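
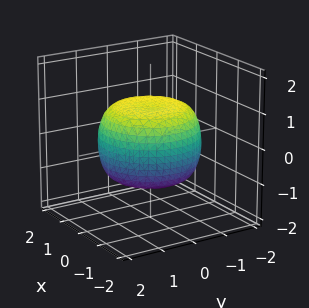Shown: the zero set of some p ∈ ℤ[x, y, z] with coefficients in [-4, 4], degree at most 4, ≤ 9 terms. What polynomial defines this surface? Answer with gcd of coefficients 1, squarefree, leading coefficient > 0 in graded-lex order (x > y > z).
(a) The degree is 4 — the shape is more complex than any degree-3 surface.
(b) Symmetries: every cross-section ⟂ z is a circle, so x, y appear only via x² + y².
(c) Reading off the gridlines: a circular section at z = 0 has radius between 1 and 2; among the integer gridlines, it crosses the z-axis at z ∈ {-1, 1}.
(d) The integer polynomial consistent with all of this is the stated p.

x^4 + 2*x^2*y^2 + y^4 - x^2 - y^2 + 2*z^2 - 2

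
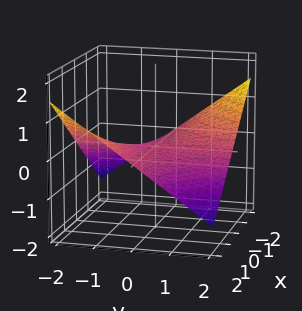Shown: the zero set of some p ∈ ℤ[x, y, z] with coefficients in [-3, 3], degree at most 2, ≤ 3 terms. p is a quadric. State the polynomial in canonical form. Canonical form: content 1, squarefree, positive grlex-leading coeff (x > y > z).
x*y + 3*z

1. deg p = 2.
2. From the visible intercepts: every point of the y-axis in the box is on the surface; every point of the x-axis in the box is on the surface.
3. Matching integer coefficients to the picture gives p.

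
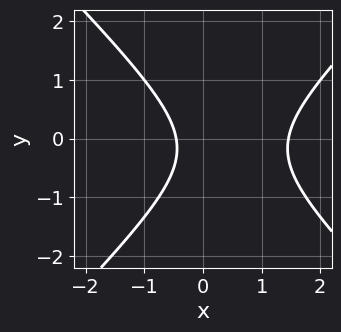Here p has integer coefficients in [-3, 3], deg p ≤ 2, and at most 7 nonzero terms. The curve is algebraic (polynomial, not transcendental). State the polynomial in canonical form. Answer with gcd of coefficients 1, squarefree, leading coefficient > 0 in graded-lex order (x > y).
1. deg p = 2. The shape is more complex than any degree-1 curve.
2. From the visible intercepts: no y-intercept at any integer in the box.
3. Matching integer coefficients to the picture gives p.

3*x^2 - 3*y^2 - 3*x - y - 2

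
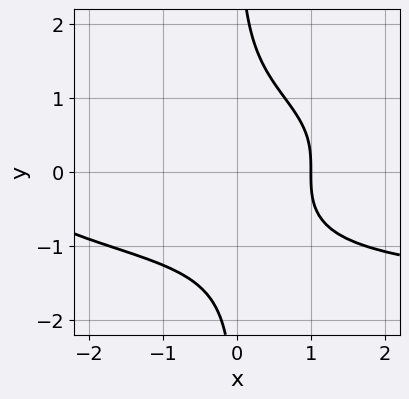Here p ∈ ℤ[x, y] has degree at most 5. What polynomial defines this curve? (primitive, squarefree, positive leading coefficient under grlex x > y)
(a) deg p = 4. The shape is more complex than any degree-3 curve.
(b) Observable constraints: one x-axis crossing is at x = 1; the curve avoids every integer y-axis point in the box.
(c) Assembling these constraints gives the stated polynomial.

2*x*y^3 + x^2 + 2*x - 3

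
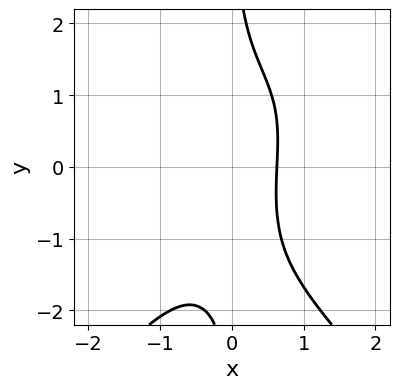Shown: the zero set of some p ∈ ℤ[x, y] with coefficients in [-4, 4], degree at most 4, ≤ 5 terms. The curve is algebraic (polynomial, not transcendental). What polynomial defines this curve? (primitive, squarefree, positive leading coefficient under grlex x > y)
x^3*y - x*y^3 - 3*x^3 - 2*x + 2

Degree: a generic line meets the curve in up to 4 points, so deg p = 4.
Against the integer gridlines: no y-intercept at any integer in the box.
Solving for integer coefficients yields p as stated.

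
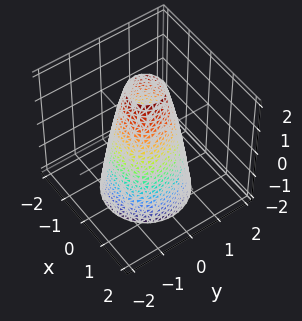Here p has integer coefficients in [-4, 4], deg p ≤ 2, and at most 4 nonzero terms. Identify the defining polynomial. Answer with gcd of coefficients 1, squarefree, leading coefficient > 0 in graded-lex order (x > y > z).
(a) The degree is 2 — a generic line meets the surface in up to 2 points.
(b) Symmetries: the surface is invariant under rotation about z: p = q(x² + y², z).
(c) Reading off the gridlines: a circular section at z = -1 has radius between 1 and 2; among the integer gridlines, it crosses the y-axis at y ∈ {-1, 1}.
(d) Matching integer coefficients to the picture gives p. Check: (-1, 0, 0) on the x-axis lies on the surface, and p(-1, 0, 0) = 0. ✓

3*x^2 + 3*y^2 + z - 3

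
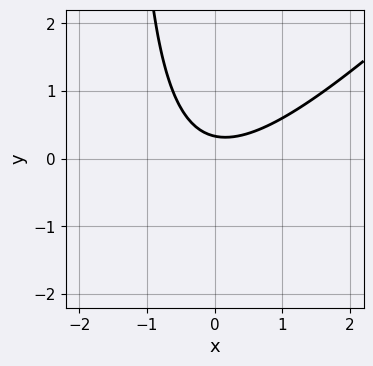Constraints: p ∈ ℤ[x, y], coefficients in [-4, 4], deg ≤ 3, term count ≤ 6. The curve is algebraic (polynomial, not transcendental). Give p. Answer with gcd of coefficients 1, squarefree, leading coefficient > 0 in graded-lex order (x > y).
(a) Degree: a generic line meets the curve in up to 2 points, so deg p = 2.
(b) Checking where it meets the axes: the curve avoids every integer x-axis point in the box.
(c) Matching integer coefficients to the picture gives p.

2*x^2 - 2*x*y - 3*y + 1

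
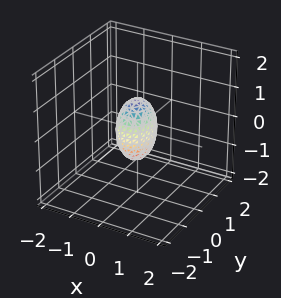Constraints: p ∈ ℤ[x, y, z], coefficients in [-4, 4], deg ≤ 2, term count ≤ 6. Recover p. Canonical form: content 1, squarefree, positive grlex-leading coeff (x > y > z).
(a) deg p = 2. Bounded and convex; a quadric.
(b) Symmetries: it's symmetric under y → −y, forcing even powers of y; mirror symmetry z ↦ −z ⇒ only even powers of z; it's symmetric under x → −x, forcing even powers of x.
(c) Reading off the gridlines: the z-axis gridline crossings are at z ∈ {-1, 1}.
(d) Matching integer coefficients to the picture gives p.

3*x^2 + 2*y^2 + z^2 - 1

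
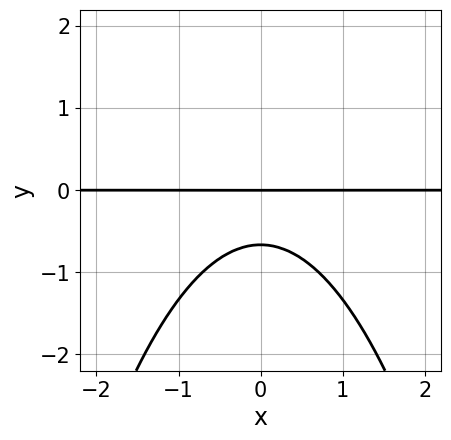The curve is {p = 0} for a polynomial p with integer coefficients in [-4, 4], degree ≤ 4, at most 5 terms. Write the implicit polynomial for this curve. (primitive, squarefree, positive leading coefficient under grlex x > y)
2*x^2*y + 3*y^2 + 2*y

First, the degree is 3 — a generic line meets the curve in up to 3 points.
Next, symmetries: mirror symmetry x ↦ −x ⇒ only even powers of x.
Next, from the axis intercepts and sections: the visible x-axis segment lies entirely on the curve; it crosses the y-axis at the gridline y = 0.
Finally, these observations pin down the coefficients.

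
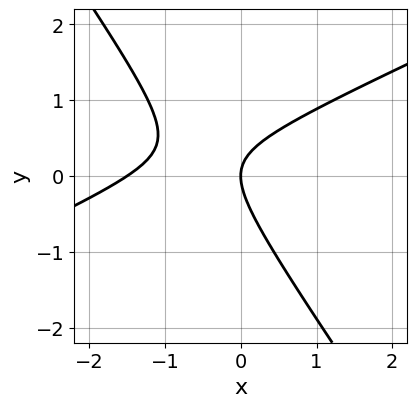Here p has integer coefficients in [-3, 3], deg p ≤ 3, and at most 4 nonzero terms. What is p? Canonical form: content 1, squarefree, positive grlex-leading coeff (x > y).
(a) Degree: no degree-1 curve has this shape, so deg p = 2.
(b) From the visible intercepts: one x-axis crossing is at x = 0; one y-axis crossing is at y = 0.
(c) Matching integer coefficients to the picture gives p.

2*x^2 - 3*x*y - 3*y^2 + 3*x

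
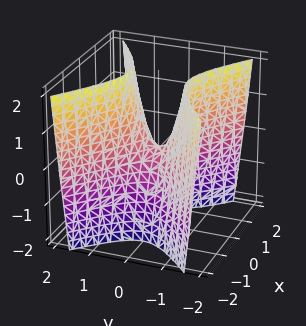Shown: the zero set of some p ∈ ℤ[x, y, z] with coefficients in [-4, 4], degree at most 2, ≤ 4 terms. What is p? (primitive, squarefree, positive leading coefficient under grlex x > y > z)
(a) The degree is 2 — a hyperbolic paraboloid; a quadric.
(b) Symmetries: mirror symmetry x ↦ −x ⇒ only even powers of x; it's symmetric under y → −y, forcing even powers of y.
(c) Reading off the gridlines: it meets the z-axis at z = 0 (among the integer gridlines); one x-axis crossing is at x = 0; it crosses the y-axis at the gridline y = 0.
(d) Fitting integer coefficients to these (and the overall shape) gives p.

2*x^2 - 3*y^2 + z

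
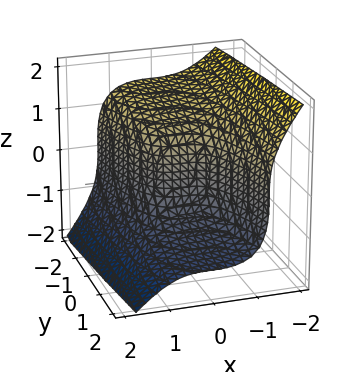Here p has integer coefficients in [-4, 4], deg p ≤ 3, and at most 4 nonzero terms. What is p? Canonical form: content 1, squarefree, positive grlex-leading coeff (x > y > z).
(a) Degree: a generic line meets the surface in up to 3 points, so deg p = 3.
(b) Checking where it meets the axes: it meets the y-axis at y = 0 (among the integer gridlines); it crosses the x-axis at the gridline x = 0; it crosses the z-axis at the gridline z = 0.
(c) The integer polynomial consistent with all of this is the stated p.

3*x^3 + 2*z^3 + 3*y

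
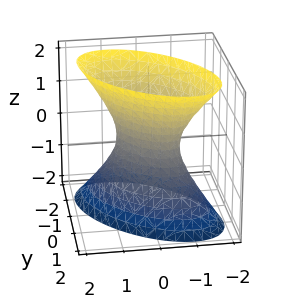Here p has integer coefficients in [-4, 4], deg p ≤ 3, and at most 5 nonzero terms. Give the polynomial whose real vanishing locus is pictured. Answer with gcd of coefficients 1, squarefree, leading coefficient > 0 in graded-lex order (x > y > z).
First, the degree is 2 — no degree-1 surface has this shape.
Then, observable constraints: no z-intercept at any integer in the box.
Finally, matching integer coefficients to the picture gives p.

2*x^2 + 2*x*y + 2*y^2 - z^2 - 1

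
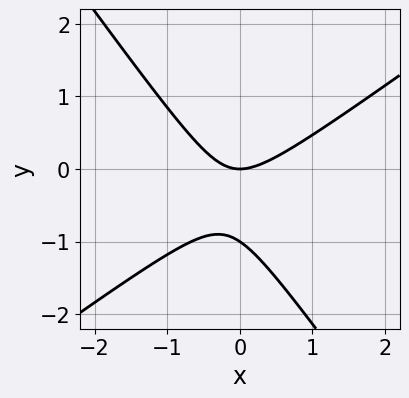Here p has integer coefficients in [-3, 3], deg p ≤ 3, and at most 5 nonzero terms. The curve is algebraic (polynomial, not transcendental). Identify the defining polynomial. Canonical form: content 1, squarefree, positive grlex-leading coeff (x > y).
First, deg p = 2. The shape is more complex than any degree-1 curve.
Next, checking where it meets the axes: the y-axis gridline crossings are at y ∈ {-1, 0}; one x-axis crossing is at x = 0.
Finally, solving for integer coefficients yields p as stated.

3*x^2 - 2*x*y - 3*y^2 - 3*y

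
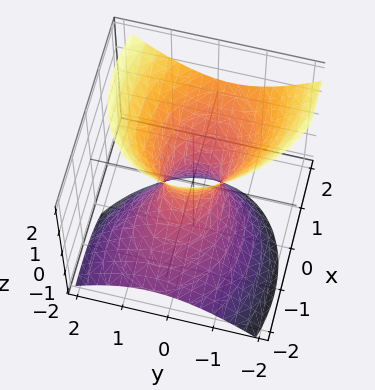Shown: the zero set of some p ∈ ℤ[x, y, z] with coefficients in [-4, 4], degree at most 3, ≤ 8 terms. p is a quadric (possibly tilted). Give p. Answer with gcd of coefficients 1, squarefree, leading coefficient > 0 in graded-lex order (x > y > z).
2*x^2 + x*y - 3*x*z + 3*y^2 - 2*z^2 - 1

(a) The degree is 2 — no degree-1 surface has this shape.
(b) From the axis intercepts and sections: it misses every integer gridline on the z-axis.
(c) Assembling these constraints gives the stated polynomial.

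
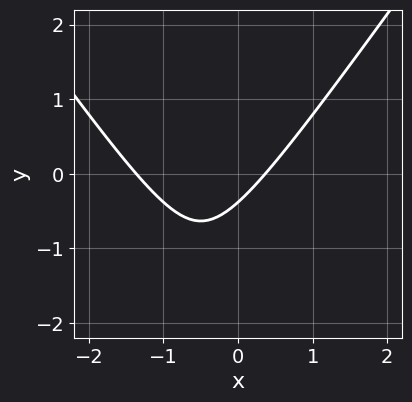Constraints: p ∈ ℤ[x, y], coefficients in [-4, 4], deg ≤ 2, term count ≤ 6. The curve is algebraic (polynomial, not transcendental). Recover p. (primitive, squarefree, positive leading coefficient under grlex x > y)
1. The degree is 2 — a generic line meets the curve in up to 2 points.
2. Putting this together gives p.

2*x^2 - y^2 + 2*x - 3*y - 1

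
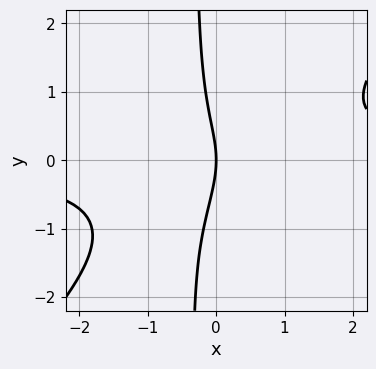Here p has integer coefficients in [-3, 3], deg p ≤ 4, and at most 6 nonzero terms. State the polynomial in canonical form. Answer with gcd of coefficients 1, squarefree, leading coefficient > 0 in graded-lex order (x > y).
3*x^2*y - 3*x*y^2 - y^2 - 3*x

The degree is 3 — a generic line meets the curve in up to 3 points.
Observable constraints: one y-axis crossing is at y = 0; it meets the x-axis at x = 0 (among the integer gridlines).
These observations pin down the coefficients.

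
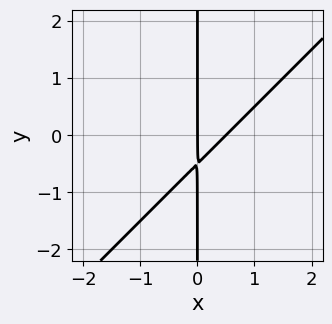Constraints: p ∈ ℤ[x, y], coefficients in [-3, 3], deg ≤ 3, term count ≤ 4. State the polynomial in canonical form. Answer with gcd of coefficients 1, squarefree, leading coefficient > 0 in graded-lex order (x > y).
deg p = 2. A generic line meets the curve in up to 2 points.
From the visible intercepts: it crosses the x-axis at the gridline x = 0; every point of the y-axis in the box is on the curve.
The integer polynomial consistent with all of this is the stated p.

2*x^2 - 2*x*y - x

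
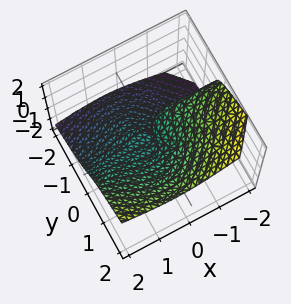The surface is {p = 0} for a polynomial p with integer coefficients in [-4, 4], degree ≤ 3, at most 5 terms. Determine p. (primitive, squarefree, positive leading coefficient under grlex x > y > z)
2*x^2*y + y^3 - 3*z^3 - 3*x*z

The degree is 3 — the shape is more complex than any degree-2 surface.
From the axis intercepts and sections: every point of the x-axis in the box is on the surface; it meets the z-axis at z = 0 (among the integer gridlines); it crosses the y-axis at the gridline y = 0.
Matching integer coefficients to the picture gives p.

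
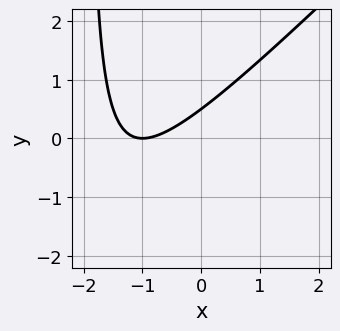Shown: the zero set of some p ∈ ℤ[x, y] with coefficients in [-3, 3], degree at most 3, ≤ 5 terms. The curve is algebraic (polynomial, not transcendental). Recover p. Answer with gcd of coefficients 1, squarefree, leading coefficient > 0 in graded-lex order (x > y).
x^2 - x*y + 2*x - 2*y + 1

The degree is 2 — a generic line meets the curve in up to 2 points.
Against the integer gridlines: one x-axis crossing is at x = -1.
These observations pin down the coefficients.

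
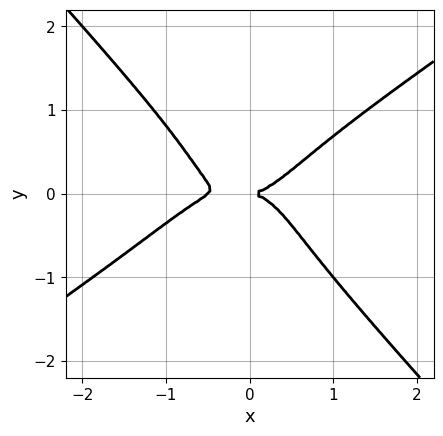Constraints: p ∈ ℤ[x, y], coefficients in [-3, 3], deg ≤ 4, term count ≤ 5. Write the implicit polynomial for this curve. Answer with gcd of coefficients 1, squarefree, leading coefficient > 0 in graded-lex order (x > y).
2*x^4 - 2*x^3*y - 3*y^4 + x^3 - 2*y^2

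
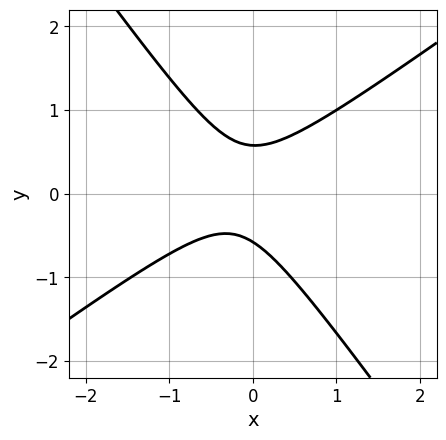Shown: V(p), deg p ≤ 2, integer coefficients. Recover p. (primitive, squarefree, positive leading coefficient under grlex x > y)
3*x^2 - 2*x*y - 3*y^2 + x + 1

(a) Degree: the shape is more complex than any degree-1 curve, so deg p = 2.
(b) Against the integer gridlines: the curve avoids every integer x-axis point in the box.
(c) Together with the visible shape, these determine p as stated.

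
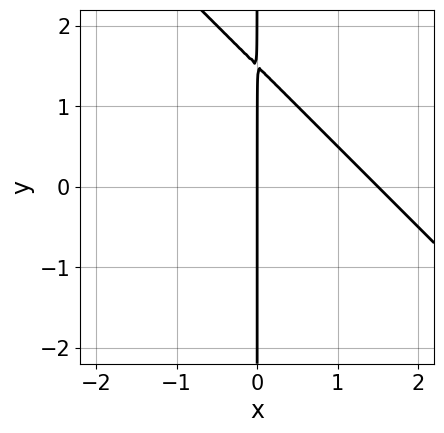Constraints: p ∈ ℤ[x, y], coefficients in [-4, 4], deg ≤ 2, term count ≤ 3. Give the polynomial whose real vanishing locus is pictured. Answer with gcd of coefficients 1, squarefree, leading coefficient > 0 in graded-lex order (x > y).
(a) deg p = 2. The shape is more complex than any degree-1 curve.
(b) Reading off the gridlines: every point of the y-axis in the box is on the curve; it crosses the x-axis at the gridline x = 0.
(c) These observations pin down the coefficients.

2*x^2 + 2*x*y - 3*x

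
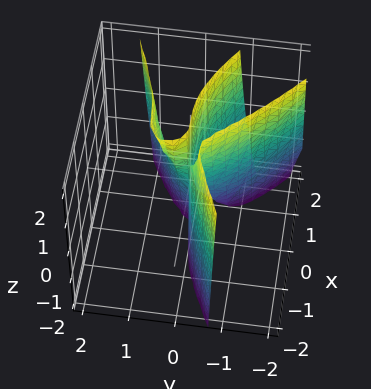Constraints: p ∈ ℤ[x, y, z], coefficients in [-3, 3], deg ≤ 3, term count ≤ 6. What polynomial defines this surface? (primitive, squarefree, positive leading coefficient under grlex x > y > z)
x^3 - 3*x*y^2 - 3*y^3 + 3*x*y + y*z

The degree is 3 — the shape is more complex than any degree-2 surface.
Checking where it meets the axes: one y-axis crossing is at y = 0; the visible z-axis segment lies entirely on the surface; it crosses the x-axis at the gridline x = 0.
Solving for integer coefficients yields p as stated.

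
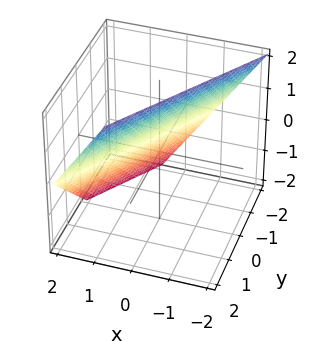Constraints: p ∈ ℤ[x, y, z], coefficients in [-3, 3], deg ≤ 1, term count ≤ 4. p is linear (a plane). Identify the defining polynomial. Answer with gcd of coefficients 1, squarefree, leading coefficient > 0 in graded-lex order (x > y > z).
First, the degree is 1 — every cross-section is a straight line — this is a plane.
Then, from the axis intercepts and sections: it meets the y-axis at y = -1 (among the integer gridlines); one z-axis crossing is at z = 1.
Finally, together with the visible shape, these determine p as stated.

3*x - 2*y + 2*z - 2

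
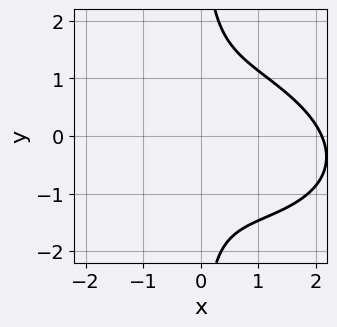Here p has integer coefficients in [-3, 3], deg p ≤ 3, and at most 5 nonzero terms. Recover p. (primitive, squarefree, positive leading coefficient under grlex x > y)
x^3 + x^2*y + 3*x*y^2 - 3*x - 3

First, deg p = 3.
Then, observable constraints: no y-intercept at any integer in the box; the curve avoids every integer x-axis point in the box.
Finally, matching integer coefficients to the picture gives p.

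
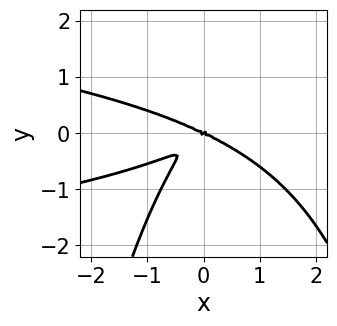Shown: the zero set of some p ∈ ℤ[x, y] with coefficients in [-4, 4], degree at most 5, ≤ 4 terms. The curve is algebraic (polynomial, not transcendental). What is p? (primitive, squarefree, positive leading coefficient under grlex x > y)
2*x^2*y^2 + x^3 - 3*x*y^2 + 3*y^3

The degree is 4 — no degree-3 curve has this shape.
Reading off the gridlines: it meets the y-axis at y = 0 (among the integer gridlines); it meets the x-axis at x = 0 (among the integer gridlines).
Putting this together gives p.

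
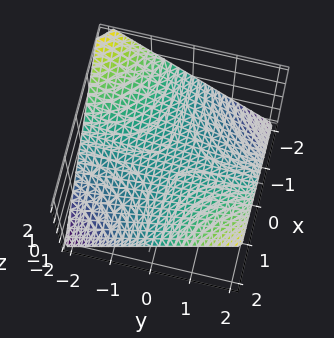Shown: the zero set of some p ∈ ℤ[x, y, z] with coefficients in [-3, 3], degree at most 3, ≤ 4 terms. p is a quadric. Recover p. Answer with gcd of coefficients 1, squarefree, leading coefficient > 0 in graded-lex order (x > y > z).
1. deg p = 2. A saddle surface; a quadric.
2. From the visible intercepts: the visible y-axis segment lies entirely on the surface; it meets the z-axis at z = 0 (among the integer gridlines); every point of the x-axis in the box is on the surface.
3. Solving for integer coefficients yields p as stated.

x*y - 2*z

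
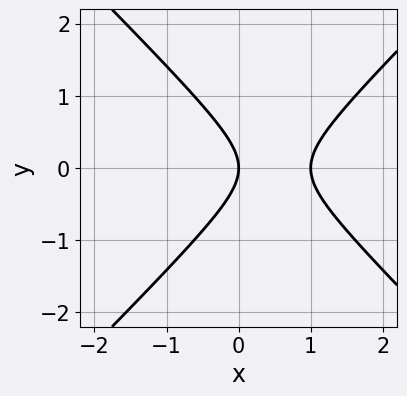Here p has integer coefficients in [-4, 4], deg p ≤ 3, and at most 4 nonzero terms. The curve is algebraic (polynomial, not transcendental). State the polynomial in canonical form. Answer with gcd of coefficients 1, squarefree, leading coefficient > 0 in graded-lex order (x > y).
(a) The degree is 2 — a generic line meets the curve in up to 2 points.
(b) Symmetries: the y ↦ −y reflection is a symmetry, so y appears only in even powers.
(c) Checking where it meets the axes: among the integer gridlines, it crosses the x-axis at x ∈ {0, 1}; one y-axis crossing is at y = 0.
(d) Putting this together gives p.

x^2 - y^2 - x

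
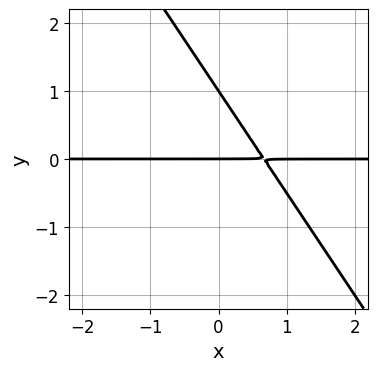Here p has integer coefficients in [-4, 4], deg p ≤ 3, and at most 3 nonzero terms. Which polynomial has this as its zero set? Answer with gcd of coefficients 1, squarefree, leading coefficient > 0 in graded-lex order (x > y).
(a) The degree is 2 — no degree-1 curve has this shape.
(b) From the visible intercepts: the visible x-axis segment lies entirely on the curve; the y-axis gridline crossings are at y ∈ {0, 1}.
(c) Together with the visible shape, these determine p as stated.

3*x*y + 2*y^2 - 2*y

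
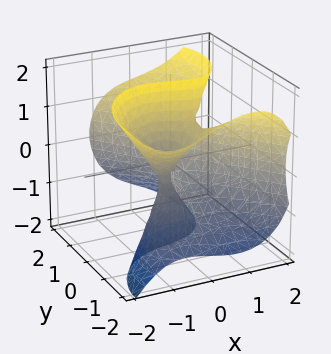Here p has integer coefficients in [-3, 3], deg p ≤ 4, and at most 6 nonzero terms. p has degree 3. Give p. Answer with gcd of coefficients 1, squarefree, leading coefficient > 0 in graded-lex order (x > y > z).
2*x^3 + y^3 - 2*y*z^2 + 2*x*y - x*z

(a) Degree: no degree-2 surface has this shape, so deg p = 3.
(b) From the visible intercepts: it meets the x-axis at x = 0 (among the integer gridlines); it meets the y-axis at y = 0 (among the integer gridlines).
(c) Putting this together gives p.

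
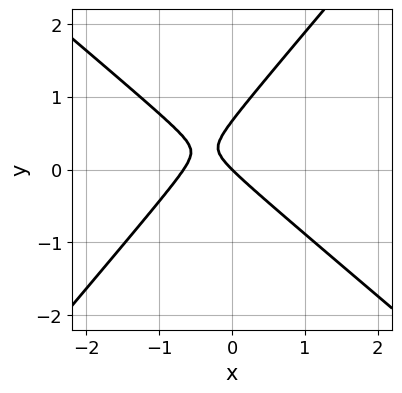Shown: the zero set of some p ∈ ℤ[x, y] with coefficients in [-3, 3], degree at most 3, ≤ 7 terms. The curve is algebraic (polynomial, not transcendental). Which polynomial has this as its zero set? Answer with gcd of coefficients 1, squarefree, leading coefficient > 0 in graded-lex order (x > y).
3*x^2 + x*y - 3*y^2 + 2*x + 2*y

First, degree: a generic line meets the curve in up to 2 points, so deg p = 2.
Next, reading off the gridlines: it crosses the x-axis at the gridline x = 0; one y-axis crossing is at y = 0.
Finally, the integer polynomial consistent with all of this is the stated p.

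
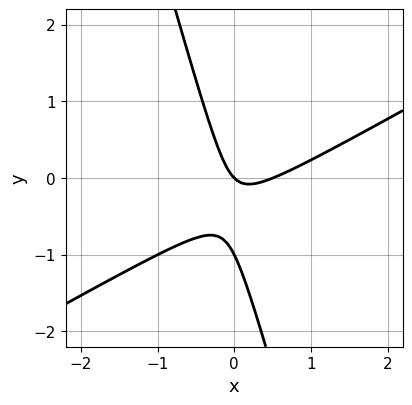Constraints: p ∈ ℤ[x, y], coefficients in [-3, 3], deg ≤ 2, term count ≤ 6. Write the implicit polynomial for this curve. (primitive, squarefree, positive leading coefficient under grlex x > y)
The degree is 2 — a generic line meets the curve in up to 2 points.
Reading off the gridlines: one x-axis crossing is at x = 0; the y-axis gridline crossings are at y ∈ {-1, 0}.
Fitting integer coefficients to these (and the overall shape) gives p.

2*x^2 - 3*x*y - y^2 - x - y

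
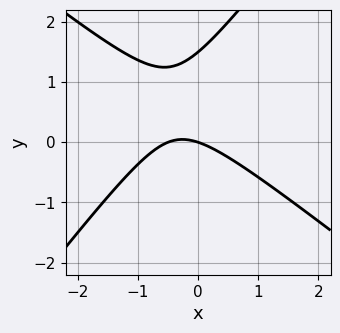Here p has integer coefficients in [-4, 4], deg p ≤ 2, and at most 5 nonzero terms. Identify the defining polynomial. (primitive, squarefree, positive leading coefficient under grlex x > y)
(a) deg p = 2. A generic line meets the curve in up to 2 points.
(b) From the visible intercepts: it meets the y-axis at y = 0 (among the integer gridlines); it crosses the x-axis at the gridline x = 0.
(c) Fitting integer coefficients to these (and the overall shape) gives p.

2*x^2 + x*y - 2*y^2 + x + 3*y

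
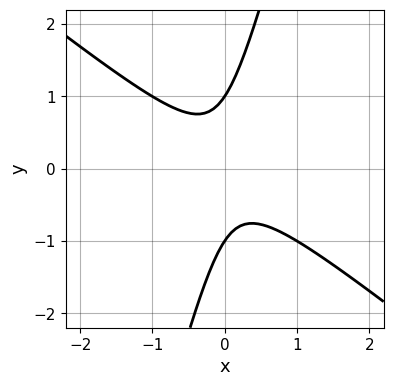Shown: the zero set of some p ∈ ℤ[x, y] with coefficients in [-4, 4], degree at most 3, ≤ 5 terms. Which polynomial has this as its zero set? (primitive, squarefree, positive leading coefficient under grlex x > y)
3*x^2 + 3*x*y - y^2 + 1

(a) Degree: no degree-1 curve has this shape, so deg p = 2.
(b) From the axis intercepts and sections: the y-axis gridline crossings are at y ∈ {-1, 1}; it misses every integer gridline on the x-axis.
(c) The integer polynomial consistent with all of this is the stated p.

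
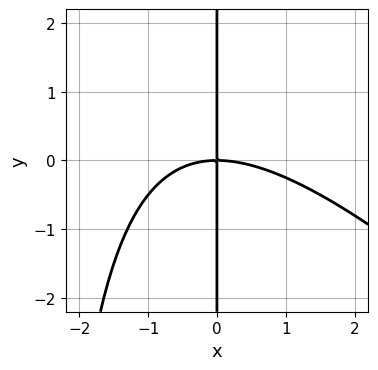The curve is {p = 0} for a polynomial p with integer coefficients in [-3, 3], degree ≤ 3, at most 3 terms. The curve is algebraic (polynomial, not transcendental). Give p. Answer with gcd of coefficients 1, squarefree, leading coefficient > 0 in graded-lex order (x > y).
x^3 + x^2*y + 3*x*y

(a) deg p = 3.
(b) From the axis intercepts and sections: the visible y-axis segment lies entirely on the curve; it meets the x-axis at x = 0 (among the integer gridlines).
(c) Together with the visible shape, these determine p as stated.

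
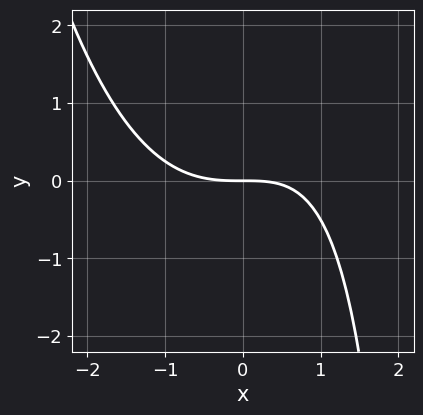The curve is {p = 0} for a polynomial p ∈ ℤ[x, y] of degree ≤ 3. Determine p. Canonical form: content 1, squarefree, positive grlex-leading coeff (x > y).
x^3 - x*y + 3*y

Degree: the shape is more complex than any degree-2 curve, so deg p = 3.
From the visible intercepts: one y-axis crossing is at y = 0; it meets the x-axis at x = 0 (among the integer gridlines).
The integer polynomial consistent with all of this is the stated p.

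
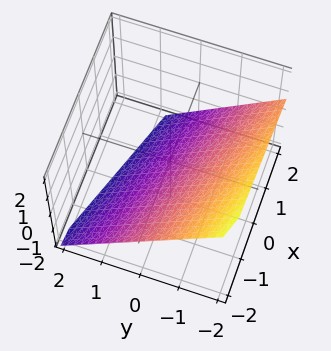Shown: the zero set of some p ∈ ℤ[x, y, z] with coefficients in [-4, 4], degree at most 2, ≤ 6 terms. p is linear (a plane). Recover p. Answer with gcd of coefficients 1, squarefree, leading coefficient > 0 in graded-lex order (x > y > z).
1. deg p = 1.
2. Observable constraints: one x-axis crossing is at x = -2.
3. Fitting integer coefficients to these (and the overall shape) gives p.

x + 3*y + 3*z + 2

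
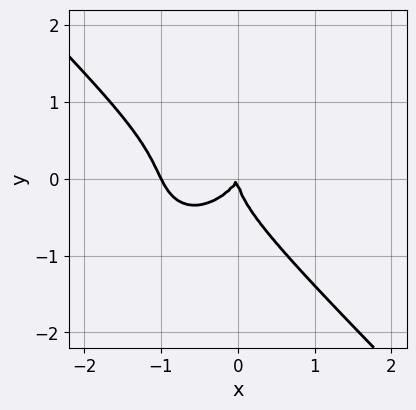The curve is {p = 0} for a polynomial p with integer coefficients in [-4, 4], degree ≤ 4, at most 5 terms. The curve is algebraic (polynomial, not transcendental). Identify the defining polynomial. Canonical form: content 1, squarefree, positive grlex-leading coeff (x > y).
deg p = 3. The shape is more complex than any degree-2 curve.
Reading off the gridlines: among the integer gridlines, it crosses the x-axis at x ∈ {-1, 0}; it crosses the y-axis at the gridline y = 0.
The integer polynomial consistent with all of this is the stated p.

2*x^3 + 2*y^3 + 2*x^2 - x*y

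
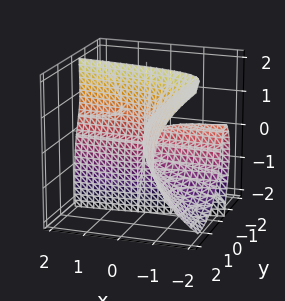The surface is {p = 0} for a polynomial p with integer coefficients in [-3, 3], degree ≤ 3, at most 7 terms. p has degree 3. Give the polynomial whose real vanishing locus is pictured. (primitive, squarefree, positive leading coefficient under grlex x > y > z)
Degree: a generic line meets the surface in up to 3 points, so deg p = 3.
From the visible intercepts: it meets the y-axis at y = 0 (among the integer gridlines); the visible z-axis segment lies entirely on the surface.
Solving for integer coefficients yields p as stated.

3*x*y^2 + 2*y^3 + 3*y*z^2 + 3*x*y + x*z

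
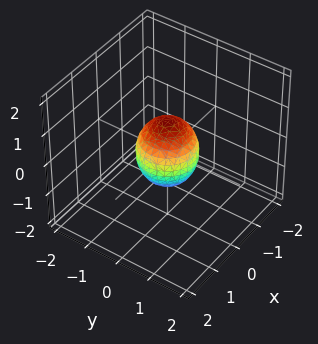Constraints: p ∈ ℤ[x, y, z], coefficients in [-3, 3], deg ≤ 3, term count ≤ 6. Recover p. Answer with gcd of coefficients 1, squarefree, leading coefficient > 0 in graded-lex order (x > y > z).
3*x^2 + 3*y^2 + 2*z^2 - 2

deg p = 2. The shape is more complex than any degree-1 surface.
Symmetry: the surface is invariant under rotation about z: p = q(x² + y², z).
From the axis intercepts and sections: a circular section at z = 0 has radius between 0 and 1; among the integer gridlines, it crosses the z-axis at z ∈ {-1, 1}.
These observations pin down the coefficients.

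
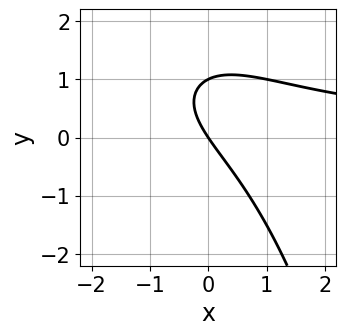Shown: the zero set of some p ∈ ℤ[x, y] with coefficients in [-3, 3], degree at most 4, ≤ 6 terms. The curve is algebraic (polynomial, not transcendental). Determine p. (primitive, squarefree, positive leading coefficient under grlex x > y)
x^2*y + 2*x*y + 2*y^2 - 3*x - 2*y

Degree: the shape is more complex than any degree-2 curve, so deg p = 3.
Observable constraints: the y-axis gridline crossings are at y ∈ {0, 1}; it crosses the x-axis at the gridline x = 0.
The integer polynomial consistent with all of this is the stated p.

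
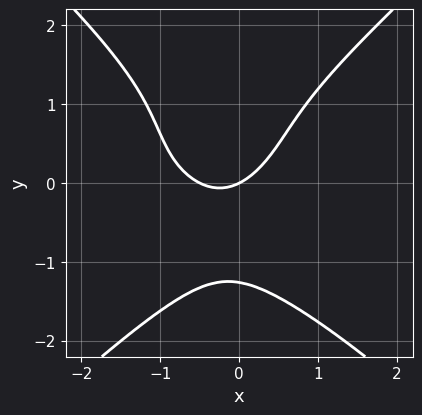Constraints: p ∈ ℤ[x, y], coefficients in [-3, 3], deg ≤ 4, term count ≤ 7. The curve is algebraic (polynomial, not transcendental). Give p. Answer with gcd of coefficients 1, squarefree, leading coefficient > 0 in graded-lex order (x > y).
(a) deg p = 4. No degree-3 curve has this shape.
(b) From the visible intercepts: it meets the y-axis at y = 0 (among the integer gridlines); one x-axis crossing is at x = 0.
(c) These observations pin down the coefficients.

x^2*y^2 - y^4 + 2*x^2 + x - 2*y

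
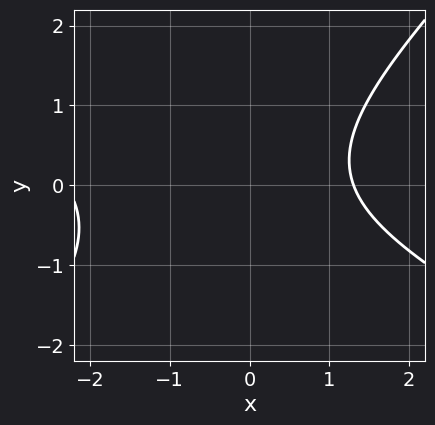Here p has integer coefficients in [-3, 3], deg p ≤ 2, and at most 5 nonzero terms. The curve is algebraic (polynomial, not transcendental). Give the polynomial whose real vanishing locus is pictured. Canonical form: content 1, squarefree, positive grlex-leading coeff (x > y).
x^2 + x*y - 2*y^2 + x - 3

1. Degree: a generic line meets the curve in up to 2 points, so deg p = 2.
2. Reading off the gridlines: no y-intercept at any integer in the box.
3. Solving for integer coefficients yields p as stated.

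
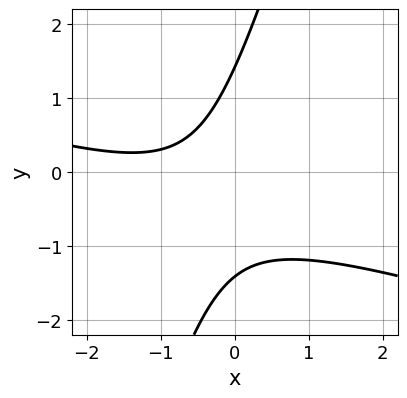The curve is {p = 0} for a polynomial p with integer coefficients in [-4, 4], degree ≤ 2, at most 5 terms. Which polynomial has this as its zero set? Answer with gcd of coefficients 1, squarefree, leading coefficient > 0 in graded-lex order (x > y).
x^2 + 3*x*y - y^2 + 2*x + 2

Degree: the shape is more complex than any degree-1 curve, so deg p = 2.
From the axis intercepts and sections: the curve avoids every integer x-axis point in the box.
Solving for integer coefficients yields p as stated.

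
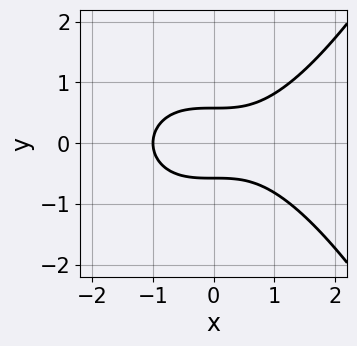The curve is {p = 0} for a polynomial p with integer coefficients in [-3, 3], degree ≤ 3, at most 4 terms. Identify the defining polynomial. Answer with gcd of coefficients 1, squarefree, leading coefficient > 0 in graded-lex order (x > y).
x^3 - 3*y^2 + 1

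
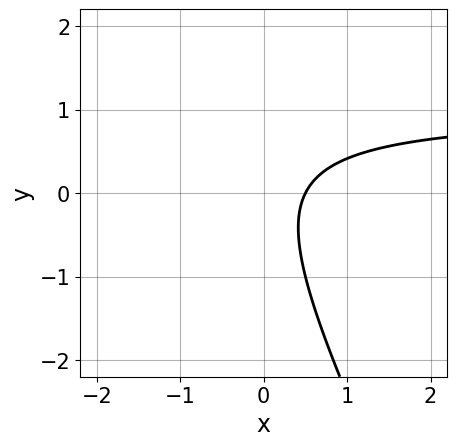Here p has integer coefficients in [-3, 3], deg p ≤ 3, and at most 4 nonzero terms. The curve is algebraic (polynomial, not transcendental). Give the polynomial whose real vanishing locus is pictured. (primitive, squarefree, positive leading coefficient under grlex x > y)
2*x*y + y^2 - 2*x + 1

(a) Degree: no degree-1 curve has this shape, so deg p = 2.
(b) From the axis intercepts and sections: the curve avoids every integer y-axis point in the box.
(c) Matching integer coefficients to the picture gives p.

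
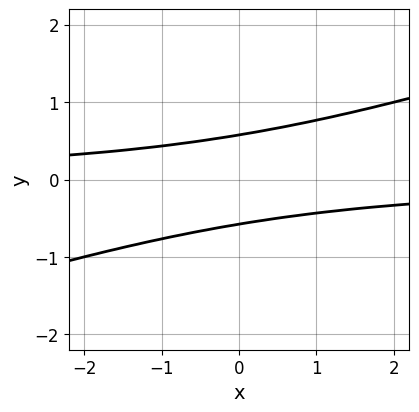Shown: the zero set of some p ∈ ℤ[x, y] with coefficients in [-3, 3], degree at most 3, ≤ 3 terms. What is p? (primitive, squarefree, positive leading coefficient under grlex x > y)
(a) deg p = 2.
(b) From the axis intercepts and sections: no x-intercept at any integer in the box.
(c) These observations pin down the coefficients.

x*y - 3*y^2 + 1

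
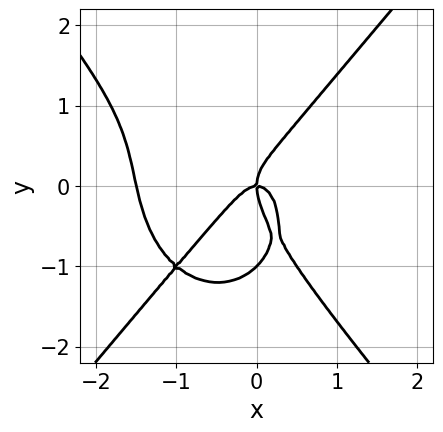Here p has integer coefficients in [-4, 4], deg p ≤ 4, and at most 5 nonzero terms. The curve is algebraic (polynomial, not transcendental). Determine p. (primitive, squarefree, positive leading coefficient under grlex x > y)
2*x^4 - y^4 + 3*x^3 - y^3 + x*y

1. Degree: the shape is more complex than any degree-3 curve, so deg p = 4.
2. Reading off the gridlines: among the integer gridlines, it crosses the y-axis at y ∈ {-1, 0}; it meets the x-axis at x = 0 (among the integer gridlines).
3. Solving for integer coefficients yields p as stated.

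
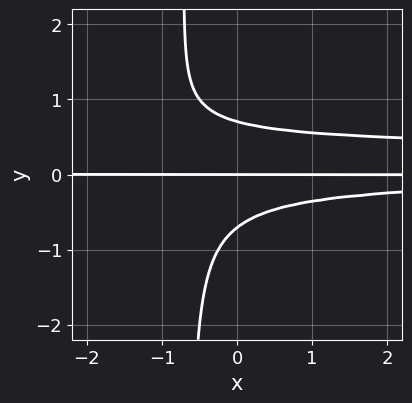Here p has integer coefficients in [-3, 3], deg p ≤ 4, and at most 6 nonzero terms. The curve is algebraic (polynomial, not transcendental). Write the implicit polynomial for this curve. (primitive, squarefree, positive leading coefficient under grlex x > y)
3*x*y^3 - x*y^2 + 2*y^3 - y

Degree: no degree-3 curve has this shape, so deg p = 4.
Against the integer gridlines: every point of the x-axis in the box is on the curve; one y-axis crossing is at y = 0.
Solving for integer coefficients yields p as stated.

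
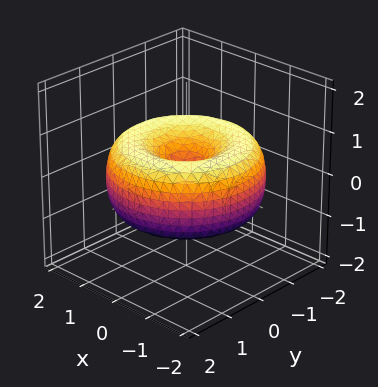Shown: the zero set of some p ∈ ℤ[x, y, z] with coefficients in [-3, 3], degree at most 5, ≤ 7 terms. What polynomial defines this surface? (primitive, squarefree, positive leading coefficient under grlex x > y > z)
(a) deg p = 4. No degree-3 surface has this shape.
(b) By symmetry, the z-axis is an axis of rotation, so x and y enter only as x² + y².
(c) Checking where it meets the axes: one z-axis crossing is at z = 0; it meets the y-axis at y = 0 (among the integer gridlines).
(d) Putting this together gives p.

x^4 + 2*x^2*y^2 + y^4 - 3*x^2 - 3*y^2 + 3*z^2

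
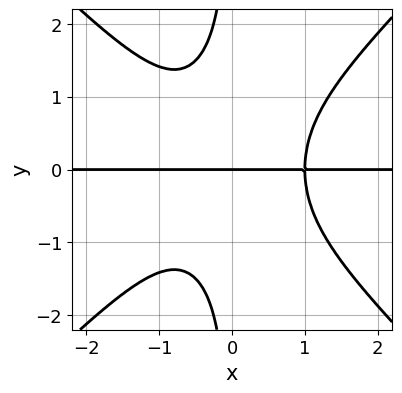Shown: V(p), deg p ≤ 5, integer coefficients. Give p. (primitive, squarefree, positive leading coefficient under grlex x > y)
deg p = 4.
Observable constraints: every point of the x-axis in the box is on the curve; one y-axis crossing is at y = 0.
Putting this together gives p.

x^3*y - x*y^3 - y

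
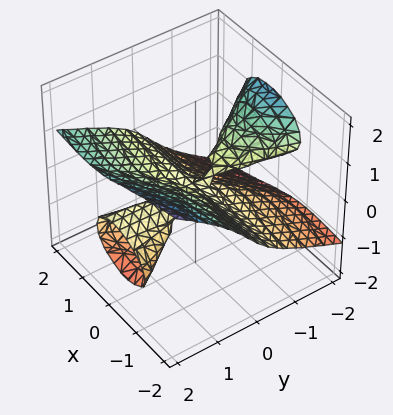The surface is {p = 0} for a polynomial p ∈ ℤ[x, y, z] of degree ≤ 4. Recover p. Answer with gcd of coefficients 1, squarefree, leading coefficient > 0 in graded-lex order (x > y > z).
I count 2 distinct pieces.
Degree: a generic line meets the surface in up to 3 points, so deg p = 3.
From the visible intercepts: the visible x-axis segment lies entirely on the surface; every point of the y-axis in the box is on the surface.
Matching integer coefficients to the picture gives p.

x^2*y - x^2*z - x*y*z + y^2*z - 3*z^3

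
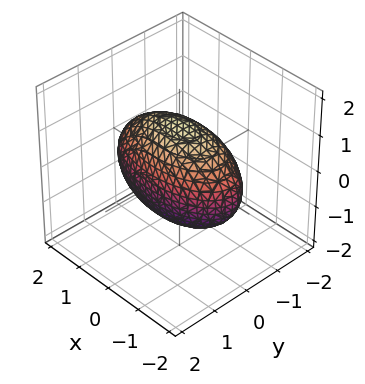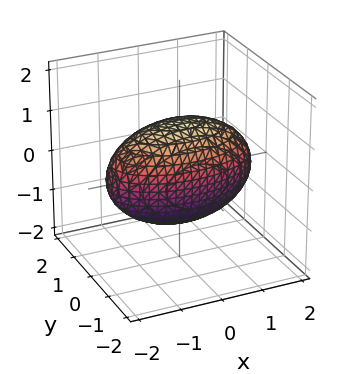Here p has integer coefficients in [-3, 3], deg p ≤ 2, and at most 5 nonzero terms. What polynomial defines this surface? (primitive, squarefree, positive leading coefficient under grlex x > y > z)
First, the degree is 2 — bounded and convex; a quadric.
Next, symmetries: it's symmetric under y → −y, forcing even powers of y; it's symmetric under x → −x, forcing even powers of x; mirror symmetry z ↦ −z ⇒ only even powers of z.
Next, from the axis intercepts and sections: among the integer gridlines, it crosses the y-axis at y ∈ {-1, 1}.
Finally, together with the visible shape, these determine p as stated.

x^2 + 3*y^2 + 2*z^2 - 3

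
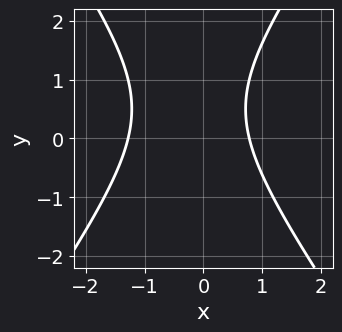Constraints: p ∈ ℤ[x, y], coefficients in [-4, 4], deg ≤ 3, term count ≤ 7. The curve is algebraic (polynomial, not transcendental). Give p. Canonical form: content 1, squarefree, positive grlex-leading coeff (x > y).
2*x^2 - y^2 + x + y - 2

Degree: no degree-1 curve has this shape, so deg p = 2.
From the axis intercepts and sections: no y-intercept at any integer in the box.
Assembling these constraints gives the stated polynomial.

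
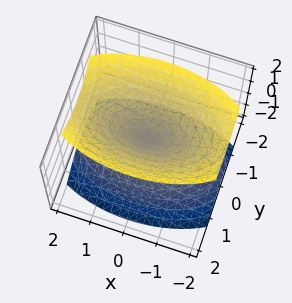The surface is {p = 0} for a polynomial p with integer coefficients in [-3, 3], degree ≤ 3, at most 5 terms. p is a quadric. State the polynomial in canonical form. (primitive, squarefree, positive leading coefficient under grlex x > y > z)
The picture has 2 separate pieces.
The degree is 2 — a double cone through the origin; a quadric.
Symmetries: it's symmetric under y → −y, forcing even powers of y; mirror symmetry z ↦ −z ⇒ only even powers of z; it's symmetric under x → −x, forcing even powers of x.
Reading off the gridlines: it meets the z-axis at z = 0 (among the integer gridlines); it meets the x-axis at x = 0 (among the integer gridlines).
These observations pin down the coefficients.

x^2 + 3*y^2 - 2*z^2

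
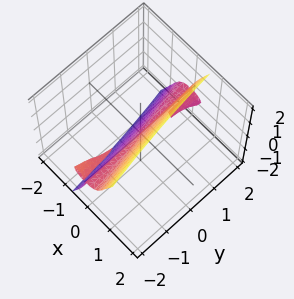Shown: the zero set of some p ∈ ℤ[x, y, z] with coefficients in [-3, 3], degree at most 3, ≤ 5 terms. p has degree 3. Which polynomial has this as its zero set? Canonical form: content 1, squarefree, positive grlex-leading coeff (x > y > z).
2*x^3 + x*y*z + 2*x*z^2 - z^3

First, I count 2 distinct pieces. Treating them together as one polynomial.
Next, degree: a generic line meets the surface in up to 3 points, so deg p = 3.
Then, observable constraints: the visible y-axis segment lies entirely on the surface; it meets the x-axis at x = 0 (among the integer gridlines); it crosses the z-axis at the gridline z = 0.
Finally, assembling these constraints gives the stated polynomial.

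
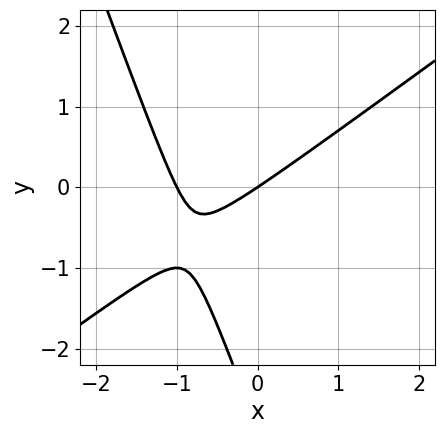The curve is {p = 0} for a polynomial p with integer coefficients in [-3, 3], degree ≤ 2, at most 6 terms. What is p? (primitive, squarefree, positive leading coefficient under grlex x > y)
The degree is 2 — a generic line meets the curve in up to 2 points.
Checking where it meets the axes: among the integer gridlines, it crosses the x-axis at x ∈ {-1, 0}; one y-axis crossing is at y = 0.
These observations pin down the coefficients.

2*x^2 - 2*x*y - y^2 + 2*x - 3*y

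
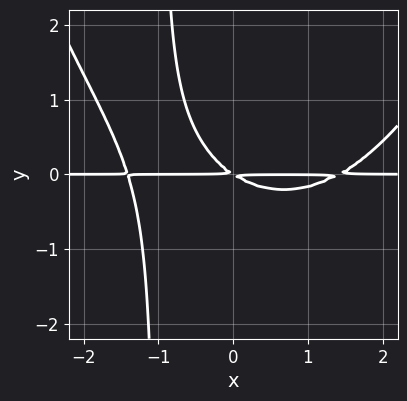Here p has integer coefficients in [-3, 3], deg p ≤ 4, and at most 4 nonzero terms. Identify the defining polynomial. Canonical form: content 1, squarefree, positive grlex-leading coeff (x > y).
1. deg p = 4.
2. Reading off the gridlines: the visible x-axis segment lies entirely on the curve.
3. The integer polynomial consistent with all of this is the stated p.

x^3*y - 3*x*y^2 - 2*x*y - 3*y^2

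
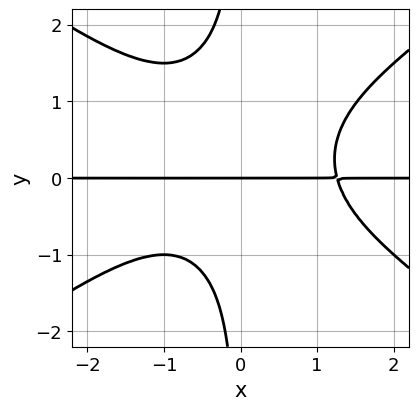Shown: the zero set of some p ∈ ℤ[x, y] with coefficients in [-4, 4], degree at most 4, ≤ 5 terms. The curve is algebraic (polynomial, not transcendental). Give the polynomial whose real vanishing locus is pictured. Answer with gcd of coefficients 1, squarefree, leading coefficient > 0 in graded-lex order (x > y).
First, deg p = 4.
Next, against the integer gridlines: it meets the y-axis at y = 0 (among the integer gridlines); every point of the x-axis in the box is on the curve.
Finally, together with the visible shape, these determine p as stated.

x^3*y - 2*x*y^3 + x*y^2 - 2*y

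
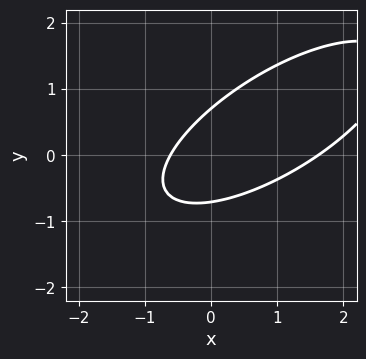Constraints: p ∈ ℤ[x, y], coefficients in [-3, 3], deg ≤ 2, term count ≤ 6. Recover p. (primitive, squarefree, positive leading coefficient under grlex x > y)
(a) The degree is 2 — no degree-1 curve has this shape.
(b) Matching integer coefficients to the picture gives p.

x^2 - 2*x*y + 2*y^2 - x - 1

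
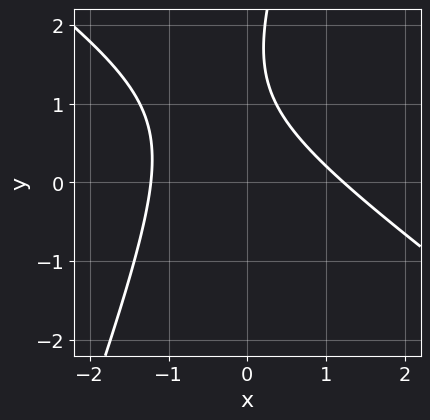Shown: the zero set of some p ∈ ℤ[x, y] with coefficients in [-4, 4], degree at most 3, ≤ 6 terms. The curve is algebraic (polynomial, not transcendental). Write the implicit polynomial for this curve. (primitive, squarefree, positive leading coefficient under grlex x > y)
The degree is 2 — the shape is more complex than any degree-1 curve.
From the axis intercepts and sections: no y-intercept at any integer in the box.
Fitting integer coefficients to these (and the overall shape) gives p.

2*x^2 + 2*x*y - y^2 + 3*y - 3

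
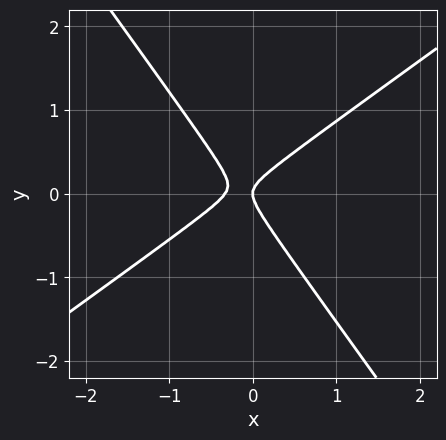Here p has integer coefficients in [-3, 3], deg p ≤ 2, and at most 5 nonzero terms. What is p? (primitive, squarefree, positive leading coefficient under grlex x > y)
3*x^2 - 2*x*y - 3*y^2 + x

First, degree: a generic line meets the curve in up to 2 points, so deg p = 2.
Then, against the integer gridlines: one x-axis crossing is at x = 0; it meets the y-axis at y = 0 (among the integer gridlines).
Finally, matching integer coefficients to the picture gives p.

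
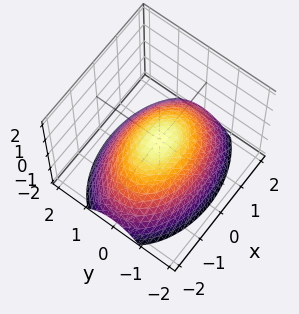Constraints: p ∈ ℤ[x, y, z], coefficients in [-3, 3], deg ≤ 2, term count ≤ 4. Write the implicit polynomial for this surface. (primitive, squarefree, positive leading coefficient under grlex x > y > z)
x^2 + 2*y^2 + 3*z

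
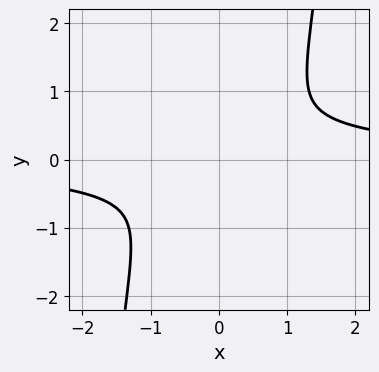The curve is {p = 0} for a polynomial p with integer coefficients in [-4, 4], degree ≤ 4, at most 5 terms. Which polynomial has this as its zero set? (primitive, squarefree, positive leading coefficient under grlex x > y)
3*x^3*y - 3*x^2 + x*y - 3*y^2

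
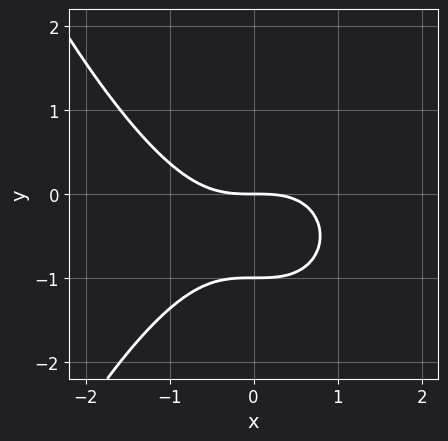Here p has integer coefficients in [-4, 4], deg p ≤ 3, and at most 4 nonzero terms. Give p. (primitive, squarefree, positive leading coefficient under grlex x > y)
x^3 + 2*y^2 + 2*y

(a) The degree is 3 — the shape is more complex than any degree-2 curve.
(b) Checking where it meets the axes: it meets the x-axis at x = 0 (among the integer gridlines); among the integer gridlines, it crosses the y-axis at y ∈ {-1, 0}.
(c) Together with the visible shape, these determine p as stated.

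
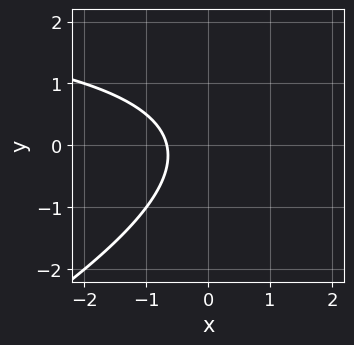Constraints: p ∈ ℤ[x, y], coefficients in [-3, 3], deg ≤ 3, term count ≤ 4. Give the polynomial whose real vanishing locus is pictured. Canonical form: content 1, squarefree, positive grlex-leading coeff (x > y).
x*y - 2*y^2 - 3*x - 2

First, degree: a generic line meets the curve in up to 2 points, so deg p = 2.
Next, against the integer gridlines: the curve avoids every integer y-axis point in the box.
Finally, the integer polynomial consistent with all of this is the stated p.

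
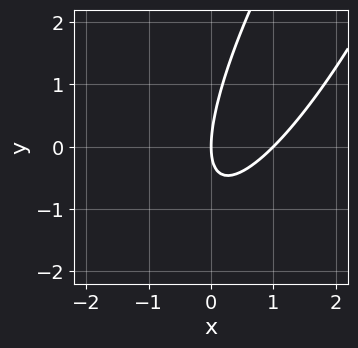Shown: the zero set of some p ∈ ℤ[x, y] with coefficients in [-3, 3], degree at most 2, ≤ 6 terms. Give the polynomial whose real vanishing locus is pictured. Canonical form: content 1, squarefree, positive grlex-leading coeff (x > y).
3*x^2 - 3*x*y + y^2 - 3*x

(a) deg p = 2.
(b) Against the integer gridlines: one y-axis crossing is at y = 0; among the integer gridlines, it crosses the x-axis at x ∈ {0, 1}.
(c) Together with the visible shape, these determine p as stated.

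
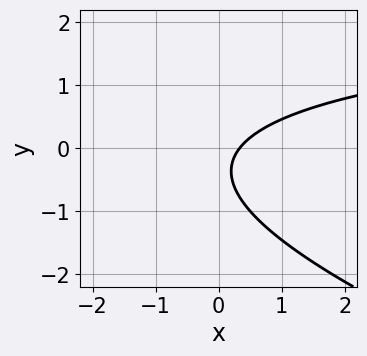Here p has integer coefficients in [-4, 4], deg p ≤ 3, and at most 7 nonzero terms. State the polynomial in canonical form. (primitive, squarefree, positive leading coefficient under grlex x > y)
1. deg p = 2.
2. From the visible intercepts: it misses every integer gridline on the y-axis.
3. Together with the visible shape, these determine p as stated.

x*y + 3*y^2 - 3*x + 2*y + 1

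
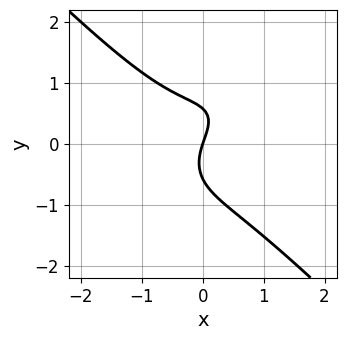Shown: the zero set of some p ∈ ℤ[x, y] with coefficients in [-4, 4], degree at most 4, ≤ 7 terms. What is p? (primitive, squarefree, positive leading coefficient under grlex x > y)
(a) deg p = 3. The shape is more complex than any degree-2 curve.
(b) Reading off the gridlines: it crosses the y-axis at the gridline y = 0; it crosses the x-axis at the gridline x = 0.
(c) These observations pin down the coefficients.

3*x^3 + 3*y^3 - 2*x*y + 3*x - y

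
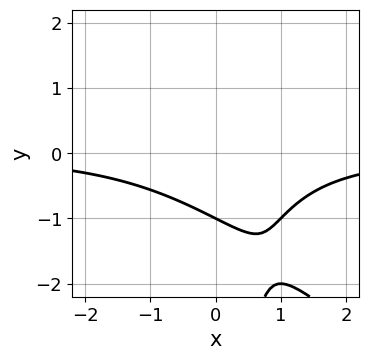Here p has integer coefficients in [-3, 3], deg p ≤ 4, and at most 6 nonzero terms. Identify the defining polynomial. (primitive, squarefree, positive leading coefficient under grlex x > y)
x^2*y + x*y^2 + 2*y + 2

1. Degree: a generic line meets the curve in up to 3 points, so deg p = 3.
2. Against the integer gridlines: the curve avoids every integer x-axis point in the box; it crosses the y-axis at the gridline y = -1.
3. Together with the visible shape, these determine p as stated.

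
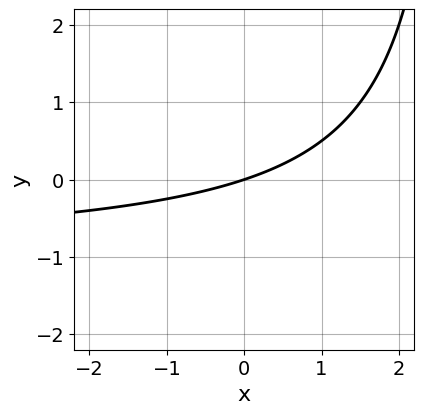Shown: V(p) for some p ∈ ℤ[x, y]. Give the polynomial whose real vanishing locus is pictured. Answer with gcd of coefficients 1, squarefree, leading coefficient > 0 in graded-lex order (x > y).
deg p = 2.
Observable constraints: it meets the y-axis at y = 0 (among the integer gridlines); it meets the x-axis at x = 0 (among the integer gridlines).
These observations pin down the coefficients.

x*y + x - 3*y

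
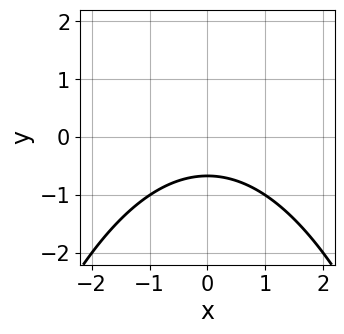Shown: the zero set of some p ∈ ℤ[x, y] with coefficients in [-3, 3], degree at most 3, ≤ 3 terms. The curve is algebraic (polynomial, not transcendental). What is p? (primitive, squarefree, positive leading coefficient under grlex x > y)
1. deg p = 2. No degree-1 curve has this shape.
2. Symmetries: the x ↦ −x reflection is a symmetry, so x appears only in even powers.
3. Observable constraints: no x-intercept at any integer in the box.
4. Matching integer coefficients to the picture gives p.

x^2 + 3*y + 2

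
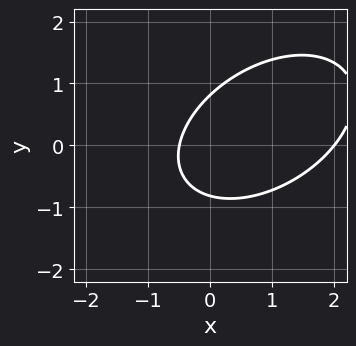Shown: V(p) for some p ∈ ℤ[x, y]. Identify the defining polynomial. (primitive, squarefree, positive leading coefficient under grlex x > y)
2*x^2 - 2*x*y + 3*y^2 - 3*x - 2

(a) Degree: the shape is more complex than any degree-1 curve, so deg p = 2.
(b) Observable constraints: it meets the x-axis at x = 2 (among the integer gridlines).
(c) Putting this together gives p.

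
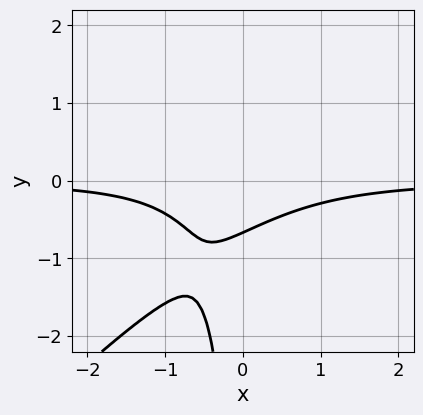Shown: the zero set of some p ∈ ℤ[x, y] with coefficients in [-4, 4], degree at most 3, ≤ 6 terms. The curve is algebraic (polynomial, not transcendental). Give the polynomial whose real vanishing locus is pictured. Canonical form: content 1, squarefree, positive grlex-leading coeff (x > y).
3*x^2*y - 3*x*y^2 + 3*y + 2

(a) Degree: a generic line meets the curve in up to 3 points, so deg p = 3.
(b) Observable constraints: the curve avoids every integer x-axis point in the box.
(c) Fitting integer coefficients to these (and the overall shape) gives p.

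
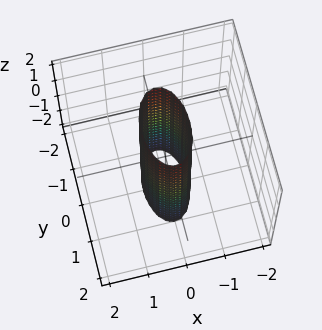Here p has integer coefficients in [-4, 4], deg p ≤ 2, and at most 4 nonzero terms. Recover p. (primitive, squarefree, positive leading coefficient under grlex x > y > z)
3*x^2 + y^2 - 1

First, deg p = 2. Constant cross-section along one axis; a quadric.
Next, symmetries: mirror symmetry z ↦ −z ⇒ only even powers of z; the y ↦ −y reflection is a symmetry, so y appears only in even powers; mirror symmetry x ↦ −x ⇒ only even powers of x.
Next, against the integer gridlines: the y-axis gridline crossings are at y ∈ {-1, 1}; it misses every integer gridline on the z-axis.
Finally, fitting integer coefficients to these (and the overall shape) gives p.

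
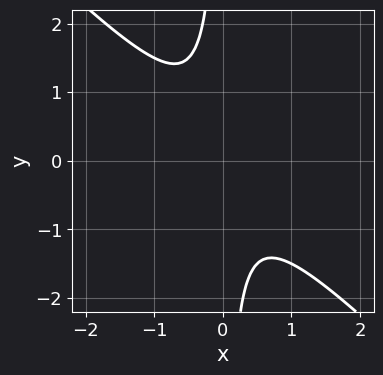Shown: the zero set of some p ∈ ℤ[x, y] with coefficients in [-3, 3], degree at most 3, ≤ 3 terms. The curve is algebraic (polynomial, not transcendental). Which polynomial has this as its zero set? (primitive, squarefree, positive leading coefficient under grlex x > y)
2*x^2 + 2*x*y + 1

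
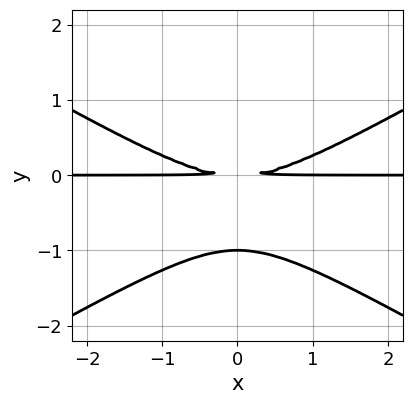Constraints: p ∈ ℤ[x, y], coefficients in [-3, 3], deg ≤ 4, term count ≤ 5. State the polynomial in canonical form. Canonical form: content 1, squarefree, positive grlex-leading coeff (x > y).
x^2*y - 3*y^3 - 3*y^2

deg p = 3.
Symmetries: the x ↦ −x reflection is a symmetry, so x appears only in even powers.
Against the integer gridlines: it meets the y-axis at y = -1 (among the integer gridlines); every point of the x-axis in the box is on the curve.
Solving for integer coefficients yields p as stated.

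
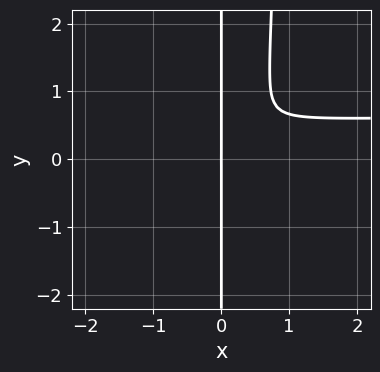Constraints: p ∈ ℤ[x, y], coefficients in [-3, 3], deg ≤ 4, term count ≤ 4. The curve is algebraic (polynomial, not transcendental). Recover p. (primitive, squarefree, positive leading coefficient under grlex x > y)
deg p = 4. No degree-3 curve has this shape.
Checking where it meets the axes: every point of the y-axis in the box is on the curve; it crosses the x-axis at the gridline x = 0.
Assembling these constraints gives the stated polynomial.

3*x^3*y + 2*x^2*y^2 - 2*x^3 - 2*x*y^2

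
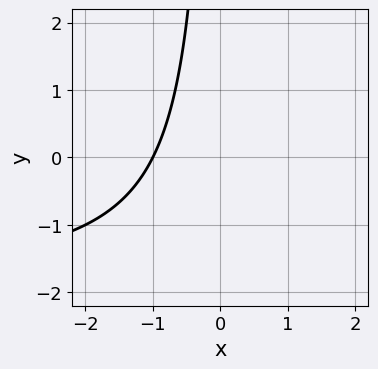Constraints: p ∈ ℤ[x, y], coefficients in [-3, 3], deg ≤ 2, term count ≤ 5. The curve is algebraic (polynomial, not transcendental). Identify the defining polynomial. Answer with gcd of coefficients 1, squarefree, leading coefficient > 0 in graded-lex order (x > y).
x*y + 2*x + 2

(a) Degree: the shape is more complex than any degree-1 curve, so deg p = 2.
(b) Observable constraints: it misses every integer gridline on the y-axis; one x-axis crossing is at x = -1.
(c) Putting this together gives p.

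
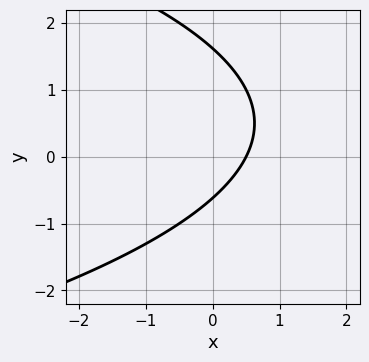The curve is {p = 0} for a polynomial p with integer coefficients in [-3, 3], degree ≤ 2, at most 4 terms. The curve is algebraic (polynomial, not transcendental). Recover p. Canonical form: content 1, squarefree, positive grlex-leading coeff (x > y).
(a) The degree is 2 — the shape is more complex than any degree-1 curve.
(b) The integer polynomial consistent with all of this is the stated p.

y^2 + 2*x - y - 1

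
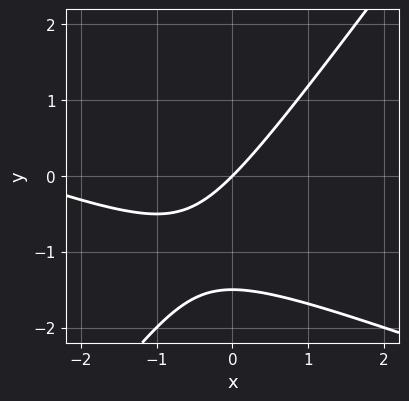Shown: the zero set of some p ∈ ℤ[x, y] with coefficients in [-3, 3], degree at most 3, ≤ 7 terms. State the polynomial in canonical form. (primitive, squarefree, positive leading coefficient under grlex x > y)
1. The degree is 2 — a generic line meets the curve in up to 2 points.
2. Checking where it meets the axes: it crosses the y-axis at the gridline y = 0; it meets the x-axis at x = 0 (among the integer gridlines).
3. These observations pin down the coefficients.

x^2 + 2*x*y - 2*y^2 + 3*x - 3*y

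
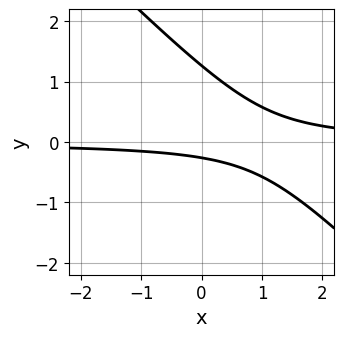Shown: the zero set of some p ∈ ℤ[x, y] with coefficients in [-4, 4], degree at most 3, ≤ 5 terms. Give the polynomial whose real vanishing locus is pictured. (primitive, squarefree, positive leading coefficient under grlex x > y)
3*x*y + 3*y^2 - 3*y - 1

(a) Degree: the shape is more complex than any degree-1 curve, so deg p = 2.
(b) From the axis intercepts and sections: no x-intercept at any integer in the box.
(c) These observations pin down the coefficients.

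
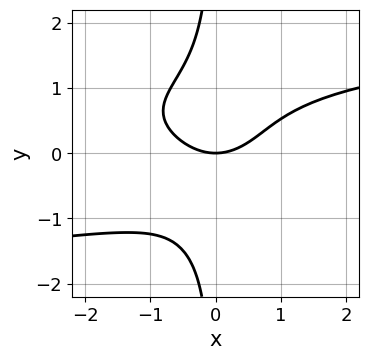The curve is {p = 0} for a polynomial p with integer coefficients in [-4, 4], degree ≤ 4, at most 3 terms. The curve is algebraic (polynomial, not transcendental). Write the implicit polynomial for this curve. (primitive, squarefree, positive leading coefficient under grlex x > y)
3*x*y^3 - 2*x^2 + 3*y

1. The degree is 4 — the shape is more complex than any degree-3 curve.
2. Observable constraints: one x-axis crossing is at x = 0; it meets the y-axis at y = 0 (among the integer gridlines).
3. Matching integer coefficients to the picture gives p.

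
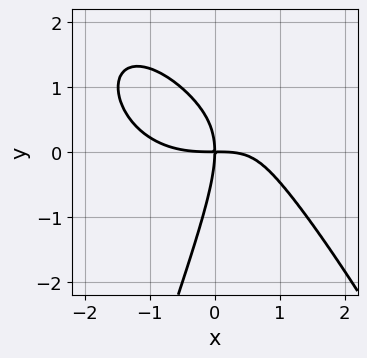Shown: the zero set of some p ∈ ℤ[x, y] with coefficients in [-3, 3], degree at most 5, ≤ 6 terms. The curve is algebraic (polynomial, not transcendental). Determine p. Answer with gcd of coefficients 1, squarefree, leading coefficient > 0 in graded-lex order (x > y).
x^4 - 2*x^2*y - 2*x*y^2 + y^3 + 3*x*y

1. Degree: no degree-3 curve has this shape, so deg p = 4.
2. From the visible intercepts: one y-axis crossing is at y = 0; it crosses the x-axis at the gridline x = 0.
3. Fitting integer coefficients to these (and the overall shape) gives p.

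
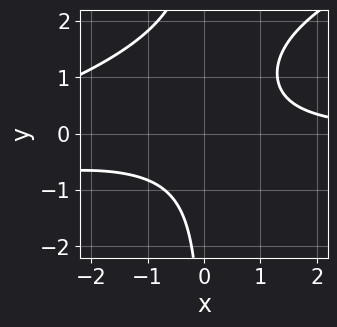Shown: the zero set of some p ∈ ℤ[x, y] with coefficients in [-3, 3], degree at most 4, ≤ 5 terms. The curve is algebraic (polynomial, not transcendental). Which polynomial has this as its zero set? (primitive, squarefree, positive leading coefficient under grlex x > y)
x^2*y - 2*x*y^2 + 3*x*y - 3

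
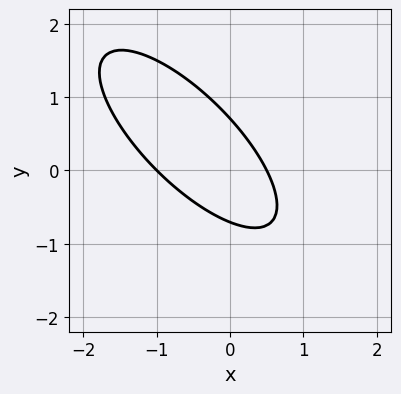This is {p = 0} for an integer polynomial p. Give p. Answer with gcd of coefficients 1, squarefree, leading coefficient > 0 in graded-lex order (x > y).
(a) The degree is 2 — no degree-1 curve has this shape.
(b) From the axis intercepts and sections: it crosses the x-axis at the gridline x = -1.
(c) Matching integer coefficients to the picture gives p.

2*x^2 + 3*x*y + 2*y^2 + x - 1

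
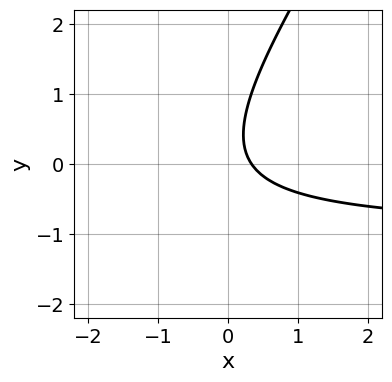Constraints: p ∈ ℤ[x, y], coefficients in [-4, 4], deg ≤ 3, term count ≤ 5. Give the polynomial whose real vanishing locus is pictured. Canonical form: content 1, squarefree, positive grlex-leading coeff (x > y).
3*x*y - 2*y^2 + 3*x + y - 1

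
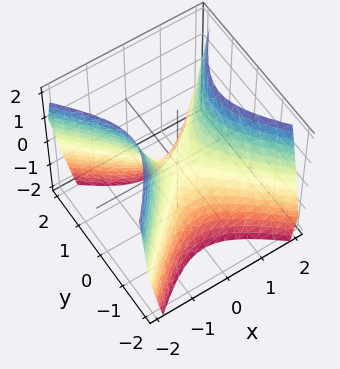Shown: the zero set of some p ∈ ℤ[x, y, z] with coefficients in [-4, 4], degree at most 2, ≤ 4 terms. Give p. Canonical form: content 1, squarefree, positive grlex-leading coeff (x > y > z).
1. Degree: a saddle surface; a quadric, so deg p = 2.
2. Symmetries: it's symmetric under y → −y, forcing even powers of y; mirror symmetry x ↦ −x ⇒ only even powers of x.
3. Checking where it meets the axes: it crosses the x-axis at the gridline x = 0; it meets the y-axis at y = 0 (among the integer gridlines); one z-axis crossing is at z = 0.
4. These observations pin down the coefficients.

3*x^2 - 3*y^2 - 2*z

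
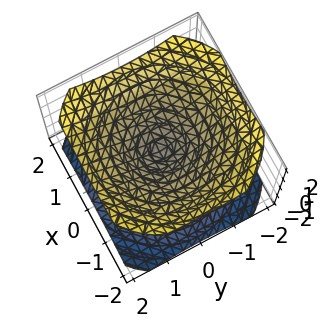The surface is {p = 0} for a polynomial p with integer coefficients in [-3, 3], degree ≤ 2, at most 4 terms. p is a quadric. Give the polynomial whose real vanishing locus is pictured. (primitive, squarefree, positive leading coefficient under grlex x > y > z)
2*x^2 + 2*y^2 - 3*z^2

I count 2 distinct pieces. Treating them together as one polynomial.
The degree is 2 — two nappes meeting at a single point; a quadric.
By symmetry, every cross-section ⟂ z is a circle, so x, y appear only via x² + y²; mirror symmetry z ↦ −z ⇒ only even powers of z.
From the visible intercepts: one y-axis crossing is at y = 0; a circular section at z = 1 has radius between 1 and 2; it crosses the z-axis at the gridline z = 0.
Fitting integer coefficients to these (and the overall shape) gives p.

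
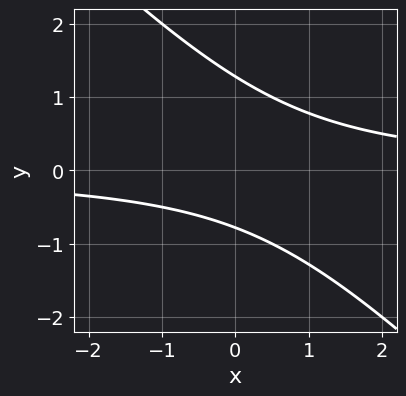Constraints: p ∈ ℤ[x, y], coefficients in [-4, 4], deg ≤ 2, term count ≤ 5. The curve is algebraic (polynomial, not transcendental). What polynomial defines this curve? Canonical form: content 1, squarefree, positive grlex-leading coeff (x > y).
First, the degree is 2 — a generic line meets the curve in up to 2 points.
Next, from the axis intercepts and sections: the curve avoids every integer x-axis point in the box.
Finally, matching integer coefficients to the picture gives p.

2*x*y + 2*y^2 - y - 2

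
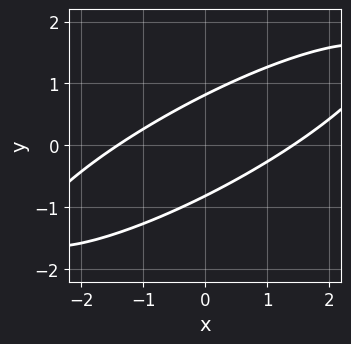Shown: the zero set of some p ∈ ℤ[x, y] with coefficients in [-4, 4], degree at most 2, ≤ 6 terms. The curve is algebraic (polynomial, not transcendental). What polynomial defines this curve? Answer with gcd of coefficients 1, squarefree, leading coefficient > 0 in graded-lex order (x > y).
x^2 - 3*x*y + 3*y^2 - 2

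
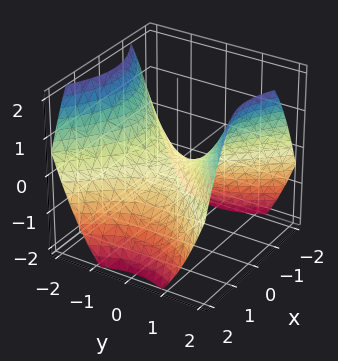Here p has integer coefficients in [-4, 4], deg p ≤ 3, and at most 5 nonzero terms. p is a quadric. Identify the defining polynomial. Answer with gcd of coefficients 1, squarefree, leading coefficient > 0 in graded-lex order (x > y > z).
2*x^2 - 2*y^2 + 3*z

(a) deg p = 2. A saddle surface; a quadric.
(b) Symmetries: it's symmetric under x → −x, forcing even powers of x; mirror symmetry y ↦ −y ⇒ only even powers of y.
(c) From the axis intercepts and sections: it crosses the y-axis at the gridline y = 0; one z-axis crossing is at z = 0; it meets the x-axis at x = 0 (among the integer gridlines).
(d) Fitting integer coefficients to these (and the overall shape) gives p.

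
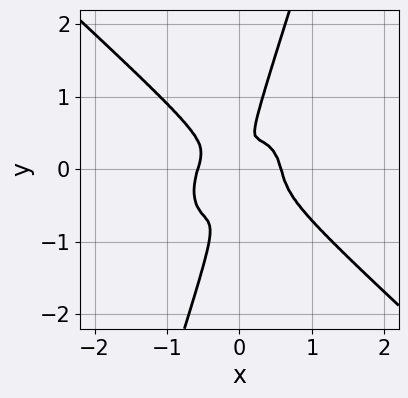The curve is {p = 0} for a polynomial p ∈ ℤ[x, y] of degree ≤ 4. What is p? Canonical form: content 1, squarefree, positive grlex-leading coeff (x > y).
1. The degree is 4 — no degree-3 curve has this shape.
2. The integer polynomial consistent with all of this is the stated p.

3*x^4 + 3*x*y^3 - y^4 + x^2*y - x^2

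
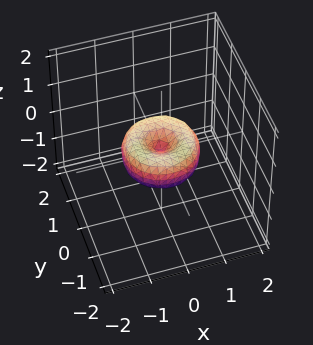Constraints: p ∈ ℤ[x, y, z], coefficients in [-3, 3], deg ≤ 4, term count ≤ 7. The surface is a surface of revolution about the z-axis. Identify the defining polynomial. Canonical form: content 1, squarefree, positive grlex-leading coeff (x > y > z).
x^4 + 2*x^2*y^2 + y^4 - x^2 - y^2 + z^2

The degree is 4 — no degree-3 surface has this shape.
Symmetries: the surface is invariant under rotation about z: p = q(x² + y², z).
From the axis intercepts and sections: one z-axis crossing is at z = 0; among the integer gridlines, it crosses the x-axis at x ∈ {-1, 0, 1}; a circular section at z = 0 has radius exactly 1; the y-axis gridline crossings are at y ∈ {-1, 0, 1}.
Matching integer coefficients to the picture gives p.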